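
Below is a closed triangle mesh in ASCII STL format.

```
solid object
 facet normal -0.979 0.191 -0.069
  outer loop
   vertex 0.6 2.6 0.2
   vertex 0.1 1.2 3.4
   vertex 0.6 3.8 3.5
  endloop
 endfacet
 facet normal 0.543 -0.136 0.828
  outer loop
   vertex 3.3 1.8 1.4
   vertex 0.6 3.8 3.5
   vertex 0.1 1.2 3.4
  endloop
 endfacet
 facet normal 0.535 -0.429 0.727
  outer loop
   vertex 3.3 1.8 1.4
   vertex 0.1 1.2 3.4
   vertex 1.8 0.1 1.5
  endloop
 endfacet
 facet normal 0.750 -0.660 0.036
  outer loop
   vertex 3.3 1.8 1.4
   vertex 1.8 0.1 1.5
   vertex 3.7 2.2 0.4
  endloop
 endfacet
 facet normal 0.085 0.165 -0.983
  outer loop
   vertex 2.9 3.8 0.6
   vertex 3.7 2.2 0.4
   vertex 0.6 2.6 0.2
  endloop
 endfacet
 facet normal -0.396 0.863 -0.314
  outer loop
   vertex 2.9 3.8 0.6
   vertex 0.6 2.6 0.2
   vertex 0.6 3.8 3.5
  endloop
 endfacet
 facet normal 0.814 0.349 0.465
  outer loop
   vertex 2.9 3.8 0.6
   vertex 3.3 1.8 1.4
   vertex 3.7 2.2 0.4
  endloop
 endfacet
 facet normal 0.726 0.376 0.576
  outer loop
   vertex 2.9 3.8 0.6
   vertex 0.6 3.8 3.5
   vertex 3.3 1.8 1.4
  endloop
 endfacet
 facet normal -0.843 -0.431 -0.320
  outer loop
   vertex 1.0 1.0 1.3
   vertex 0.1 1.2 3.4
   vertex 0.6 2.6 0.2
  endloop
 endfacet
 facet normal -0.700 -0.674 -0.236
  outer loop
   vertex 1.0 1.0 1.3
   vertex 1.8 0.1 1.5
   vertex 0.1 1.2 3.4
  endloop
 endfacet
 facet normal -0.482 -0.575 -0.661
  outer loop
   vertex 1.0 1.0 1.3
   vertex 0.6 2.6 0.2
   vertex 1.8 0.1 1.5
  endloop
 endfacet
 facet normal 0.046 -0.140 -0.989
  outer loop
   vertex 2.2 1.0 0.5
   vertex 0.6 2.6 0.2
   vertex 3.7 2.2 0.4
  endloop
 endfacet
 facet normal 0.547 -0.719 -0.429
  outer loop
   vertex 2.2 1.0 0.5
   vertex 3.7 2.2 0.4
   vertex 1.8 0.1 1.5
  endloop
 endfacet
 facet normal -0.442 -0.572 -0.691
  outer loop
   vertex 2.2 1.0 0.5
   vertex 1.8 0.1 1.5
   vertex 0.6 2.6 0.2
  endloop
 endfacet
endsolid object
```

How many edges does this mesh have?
21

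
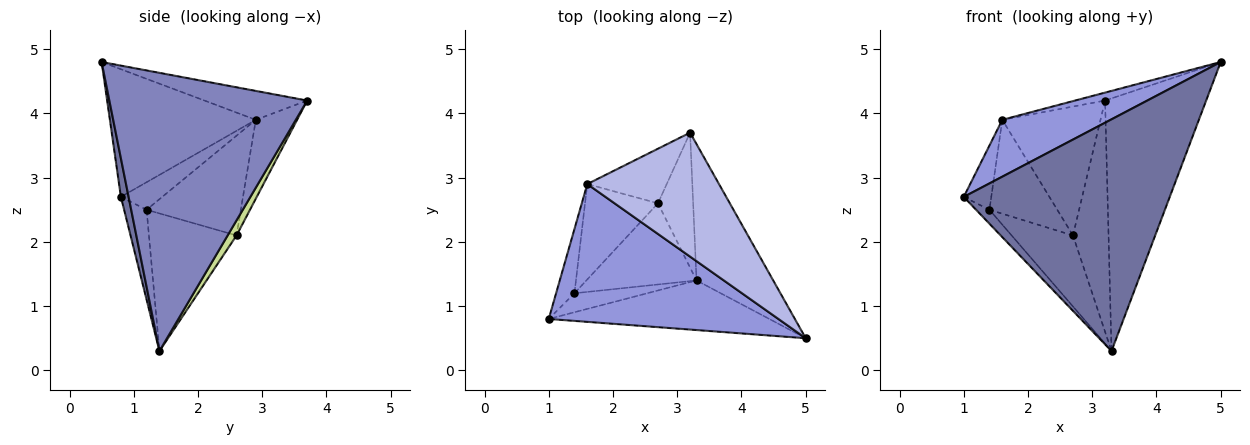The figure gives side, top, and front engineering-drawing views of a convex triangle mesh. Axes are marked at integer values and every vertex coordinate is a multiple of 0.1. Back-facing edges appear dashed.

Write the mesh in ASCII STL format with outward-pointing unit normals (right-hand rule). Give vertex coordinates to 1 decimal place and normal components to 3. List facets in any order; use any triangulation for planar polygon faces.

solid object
 facet normal 0.037 -0.977 -0.209
  outer loop
   vertex 3.3 1.4 0.3
   vertex 5.0 0.5 4.8
   vertex 1.0 0.8 2.7
  endloop
 endfacet
 facet normal 0.865 0.442 -0.238
  outer loop
   vertex 3.3 1.4 0.3
   vertex 3.2 3.7 4.2
   vertex 5.0 0.5 4.8
  endloop
 endfacet
 facet normal -0.457 -0.339 0.822
  outer loop
   vertex 1.6 2.9 3.9
   vertex 1.0 0.8 2.7
   vertex 5.0 0.5 4.8
  endloop
 endfacet
 facet normal -0.214 0.062 0.975
  outer loop
   vertex 1.6 2.9 3.9
   vertex 5.0 0.5 4.8
   vertex 3.2 3.7 4.2
  endloop
 endfacet
 facet normal -0.705 0.420 -0.571
  outer loop
   vertex 1.4 1.2 2.5
   vertex 3.3 1.4 0.3
   vertex 1.0 0.8 2.7
  endloop
 endfacet
 facet normal -0.728 0.485 -0.485
  outer loop
   vertex 1.4 1.2 2.5
   vertex 1.0 0.8 2.7
   vertex 1.6 2.9 3.9
  endloop
 endfacet
 facet normal 0.211 0.844 -0.493
  outer loop
   vertex 2.7 2.6 2.1
   vertex 3.2 3.7 4.2
   vertex 3.3 1.4 0.3
  endloop
 endfacet
 facet normal -0.361 0.859 -0.364
  outer loop
   vertex 2.7 2.6 2.1
   vertex 1.6 2.9 3.9
   vertex 3.2 3.7 4.2
  endloop
 endfacet
 facet normal -0.685 0.480 -0.548
  outer loop
   vertex 2.7 2.6 2.1
   vertex 3.3 1.4 0.3
   vertex 1.4 1.2 2.5
  endloop
 endfacet
 facet normal -0.698 0.502 -0.510
  outer loop
   vertex 2.7 2.6 2.1
   vertex 1.4 1.2 2.5
   vertex 1.6 2.9 3.9
  endloop
 endfacet
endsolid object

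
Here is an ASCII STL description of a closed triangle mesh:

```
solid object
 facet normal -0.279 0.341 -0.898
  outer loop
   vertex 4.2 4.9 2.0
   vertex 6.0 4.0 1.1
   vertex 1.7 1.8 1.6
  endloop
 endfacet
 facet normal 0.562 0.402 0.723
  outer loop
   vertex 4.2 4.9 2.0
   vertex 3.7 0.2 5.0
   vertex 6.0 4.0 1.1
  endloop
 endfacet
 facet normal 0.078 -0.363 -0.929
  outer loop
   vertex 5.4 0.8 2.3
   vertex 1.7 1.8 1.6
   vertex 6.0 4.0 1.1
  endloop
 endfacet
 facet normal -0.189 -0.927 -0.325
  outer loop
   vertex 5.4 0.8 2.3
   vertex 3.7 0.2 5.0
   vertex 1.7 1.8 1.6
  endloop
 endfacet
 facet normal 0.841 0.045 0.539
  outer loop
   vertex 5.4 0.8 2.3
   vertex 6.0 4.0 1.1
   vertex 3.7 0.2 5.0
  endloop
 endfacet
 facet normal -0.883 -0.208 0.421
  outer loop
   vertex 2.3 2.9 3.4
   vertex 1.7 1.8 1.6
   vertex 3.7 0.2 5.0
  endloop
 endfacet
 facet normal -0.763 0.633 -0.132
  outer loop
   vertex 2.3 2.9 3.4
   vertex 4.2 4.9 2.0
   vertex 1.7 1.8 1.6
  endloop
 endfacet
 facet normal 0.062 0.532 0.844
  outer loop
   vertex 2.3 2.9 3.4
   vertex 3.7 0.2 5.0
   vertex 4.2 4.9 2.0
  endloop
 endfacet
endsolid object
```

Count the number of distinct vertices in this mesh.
6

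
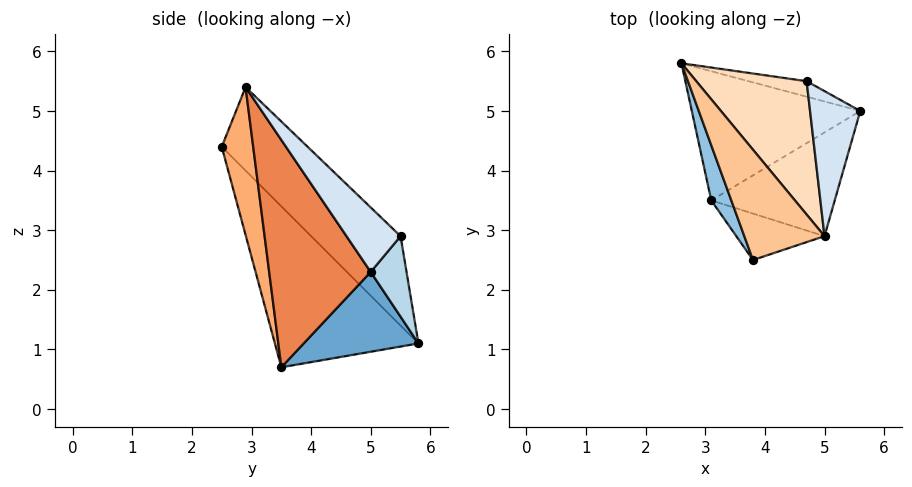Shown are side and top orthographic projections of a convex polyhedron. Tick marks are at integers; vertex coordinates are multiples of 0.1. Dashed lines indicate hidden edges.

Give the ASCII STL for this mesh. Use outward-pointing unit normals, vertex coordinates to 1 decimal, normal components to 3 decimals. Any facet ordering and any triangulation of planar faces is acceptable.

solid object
 facet normal 0.415 0.243 -0.877
  outer loop
   vertex 3.1 3.5 0.7
   vertex 2.6 5.8 1.1
   vertex 5.6 5.0 2.3
  endloop
 endfacet
 facet normal -0.966 -0.231 0.120
  outer loop
   vertex 3.1 3.5 0.7
   vertex 3.8 2.5 4.4
   vertex 2.6 5.8 1.1
  endloop
 endfacet
 facet normal 0.340 0.908 -0.246
  outer loop
   vertex 4.7 5.5 2.9
   vertex 5.6 5.0 2.3
   vertex 2.6 5.8 1.1
  endloop
 endfacet
 facet normal 0.652 0.563 0.508
  outer loop
   vertex 5.0 2.9 5.4
   vertex 5.6 5.0 2.3
   vertex 4.7 5.5 2.9
  endloop
 endfacet
 facet normal 0.635 -0.691 -0.345
  outer loop
   vertex 5.0 2.9 5.4
   vertex 3.1 3.5 0.7
   vertex 5.6 5.0 2.3
  endloop
 endfacet
 facet normal 0.525 -0.791 -0.313
  outer loop
   vertex 5.0 2.9 5.4
   vertex 3.8 2.5 4.4
   vertex 3.1 3.5 0.7
  endloop
 endfacet
 facet normal -0.662 0.396 0.636
  outer loop
   vertex 5.0 2.9 5.4
   vertex 2.6 5.8 1.1
   vertex 3.8 2.5 4.4
  endloop
 endfacet
 facet normal -0.482 0.578 0.659
  outer loop
   vertex 5.0 2.9 5.4
   vertex 4.7 5.5 2.9
   vertex 2.6 5.8 1.1
  endloop
 endfacet
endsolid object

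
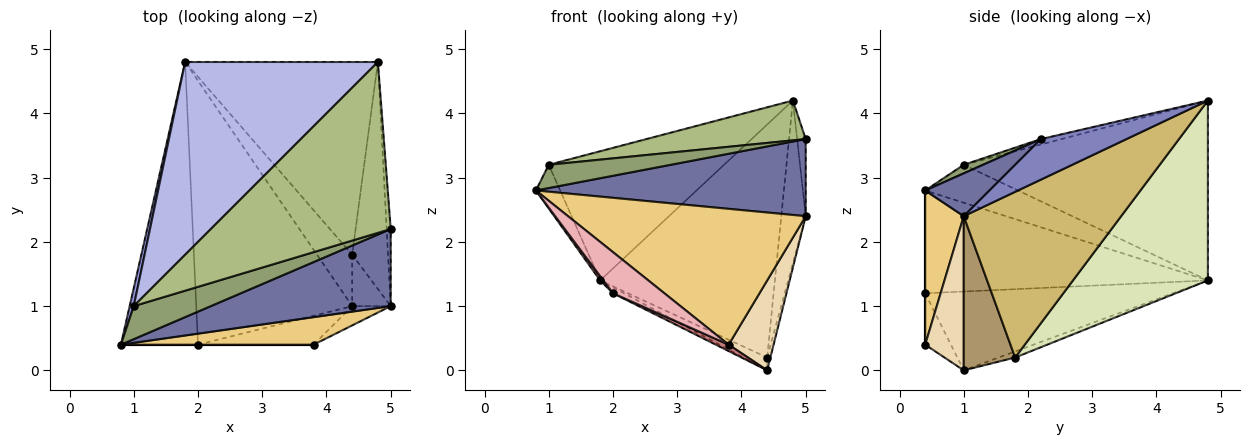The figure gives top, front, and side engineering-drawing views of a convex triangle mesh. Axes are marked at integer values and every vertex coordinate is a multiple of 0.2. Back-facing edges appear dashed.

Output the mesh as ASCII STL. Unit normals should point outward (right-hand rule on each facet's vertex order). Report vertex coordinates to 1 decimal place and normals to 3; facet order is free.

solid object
 facet normal 0.166 -0.697 0.697
  outer loop
   vertex 5.0 1.0 2.4
   vertex 5.0 2.2 3.6
   vertex 0.8 0.4 2.8
  endloop
 endfacet
 facet normal 0.990 0.099 -0.099
  outer loop
   vertex 5.0 1.0 2.4
   vertex 4.8 4.8 4.2
   vertex 5.0 2.2 3.6
  endloop
 endfacet
 facet normal -0.962 0.252 0.104
  outer loop
   vertex 1.0 1.0 3.2
   vertex 1.8 4.8 1.4
   vertex 0.8 0.4 2.8
  endloop
 endfacet
 facet normal -0.613 0.440 0.656
  outer loop
   vertex 1.0 1.0 3.2
   vertex 4.8 4.8 4.2
   vertex 1.8 4.8 1.4
  endloop
 endfacet
 facet normal 0.090 -0.573 0.814
  outer loop
   vertex 1.0 1.0 3.2
   vertex 0.8 0.4 2.8
   vertex 5.0 2.2 3.6
  endloop
 endfacet
 facet normal -0.029 -0.227 0.973
  outer loop
   vertex 1.0 1.0 3.2
   vertex 5.0 2.2 3.6
   vertex 4.8 4.8 4.2
  endloop
 endfacet
 facet normal -0.166 0.239 -0.957
  outer loop
   vertex 4.4 1.8 0.2
   vertex 4.4 1.0 0.0
   vertex 1.8 4.8 1.4
  endloop
 endfacet
 facet normal 0.511 0.662 -0.548
  outer loop
   vertex 4.4 1.8 0.2
   vertex 1.8 4.8 1.4
   vertex 4.8 4.8 4.2
  endloop
 endfacet
 facet normal 0.968 0.061 -0.242
  outer loop
   vertex 4.4 1.8 0.2
   vertex 5.0 1.0 2.4
   vertex 4.4 1.0 0.0
  endloop
 endfacet
 facet normal 0.966 0.150 -0.209
  outer loop
   vertex 4.4 1.8 0.2
   vertex 4.8 4.8 4.2
   vertex 5.0 1.0 2.4
  endloop
 endfacet
 facet normal 0.157 -0.968 0.196
  outer loop
   vertex 3.8 0.4 0.4
   vertex 5.0 1.0 2.4
   vertex 0.8 0.4 2.8
  endloop
 endfacet
 facet normal 0.642 -0.749 -0.161
  outer loop
   vertex 3.8 0.4 0.4
   vertex 4.4 1.0 0.0
   vertex 5.0 1.0 2.4
  endloop
 endfacet
 facet normal -0.451 0.020 -0.892
  outer loop
   vertex 2.0 0.4 1.2
   vertex 1.8 4.8 1.4
   vertex 4.4 1.0 0.0
  endloop
 endfacet
 facet normal -0.398 -0.199 -0.896
  outer loop
   vertex 2.0 0.4 1.2
   vertex 4.4 1.0 0.0
   vertex 3.8 0.4 0.4
  endloop
 endfacet
 facet normal -0.800 -0.009 -0.600
  outer loop
   vertex 2.0 0.4 1.2
   vertex 0.8 0.4 2.8
   vertex 1.8 4.8 1.4
  endloop
 endfacet
 facet normal 0.000 -1.000 0.000
  outer loop
   vertex 2.0 0.4 1.2
   vertex 3.8 0.4 0.4
   vertex 0.8 0.4 2.8
  endloop
 endfacet
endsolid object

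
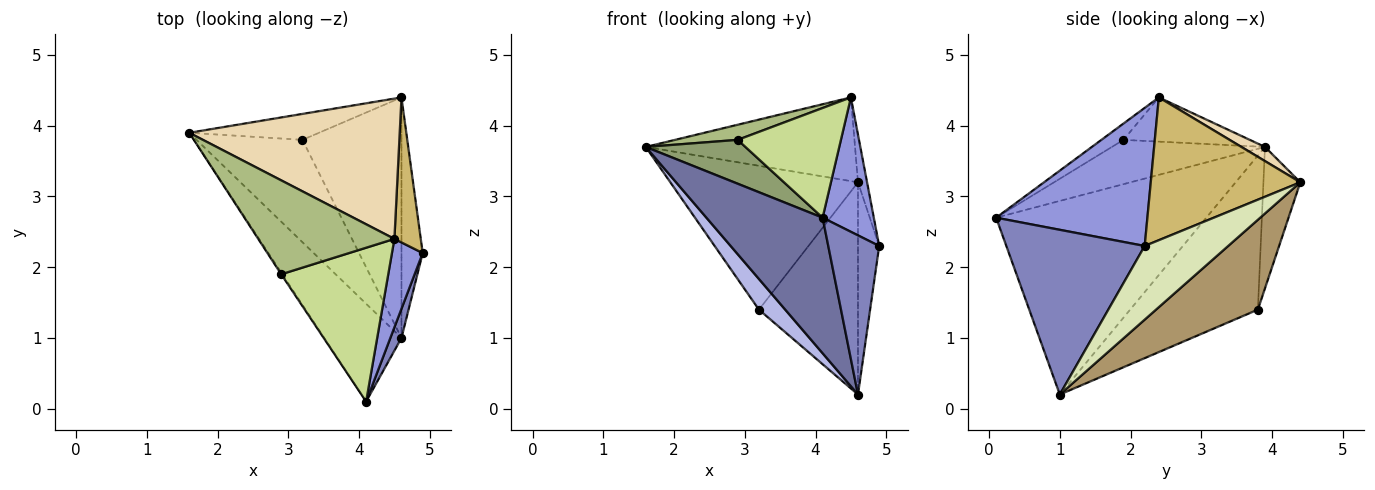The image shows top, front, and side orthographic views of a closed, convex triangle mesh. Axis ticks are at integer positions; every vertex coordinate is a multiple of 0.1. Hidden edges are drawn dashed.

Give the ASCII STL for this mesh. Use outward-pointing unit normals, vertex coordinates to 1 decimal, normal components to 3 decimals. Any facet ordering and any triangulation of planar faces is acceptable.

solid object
 facet normal -0.826 -0.457 -0.330
  outer loop
   vertex 4.6 1.0 0.2
   vertex 4.1 0.1 2.7
   vertex 1.6 3.9 3.7
  endloop
 endfacet
 facet normal 0.937 -0.345 0.063
  outer loop
   vertex 4.6 1.0 0.2
   vertex 4.9 2.2 2.3
   vertex 4.1 0.1 2.7
  endloop
 endfacet
 facet normal 0.927 -0.314 0.206
  outer loop
   vertex 4.5 2.4 4.4
   vertex 4.1 0.1 2.7
   vertex 4.9 2.2 2.3
  endloop
 endfacet
 facet normal -0.813 -0.167 -0.558
  outer loop
   vertex 3.2 3.8 1.4
   vertex 4.6 1.0 0.2
   vertex 1.6 3.9 3.7
  endloop
 endfacet
 facet normal -0.838 -0.546 -0.021
  outer loop
   vertex 2.9 1.9 3.8
   vertex 1.6 3.9 3.7
   vertex 4.1 0.1 2.7
  endloop
 endfacet
 facet normal -0.305 -0.151 0.940
  outer loop
   vertex 2.9 1.9 3.8
   vertex 4.5 2.4 4.4
   vertex 1.6 3.9 3.7
  endloop
 endfacet
 facet normal -0.123 -0.576 0.808
  outer loop
   vertex 2.9 1.9 3.8
   vertex 4.1 0.1 2.7
   vertex 4.5 2.4 4.4
  endloop
 endfacet
 facet normal 0.933 0.237 -0.269
  outer loop
   vertex 4.6 4.4 3.2
   vertex 4.9 2.2 2.3
   vertex 4.6 1.0 0.2
  endloop
 endfacet
 facet normal 0.563 0.547 -0.620
  outer loop
   vertex 4.6 4.4 3.2
   vertex 4.6 1.0 0.2
   vertex 3.2 3.8 1.4
  endloop
 endfacet
 facet normal 0.982 0.060 0.181
  outer loop
   vertex 4.6 4.4 3.2
   vertex 4.5 2.4 4.4
   vertex 4.9 2.2 2.3
  endloop
 endfacet
 facet normal -0.190 0.966 -0.174
  outer loop
   vertex 4.6 4.4 3.2
   vertex 3.2 3.8 1.4
   vertex 1.6 3.9 3.7
  endloop
 endfacet
 facet normal 0.058 0.512 0.857
  outer loop
   vertex 4.6 4.4 3.2
   vertex 1.6 3.9 3.7
   vertex 4.5 2.4 4.4
  endloop
 endfacet
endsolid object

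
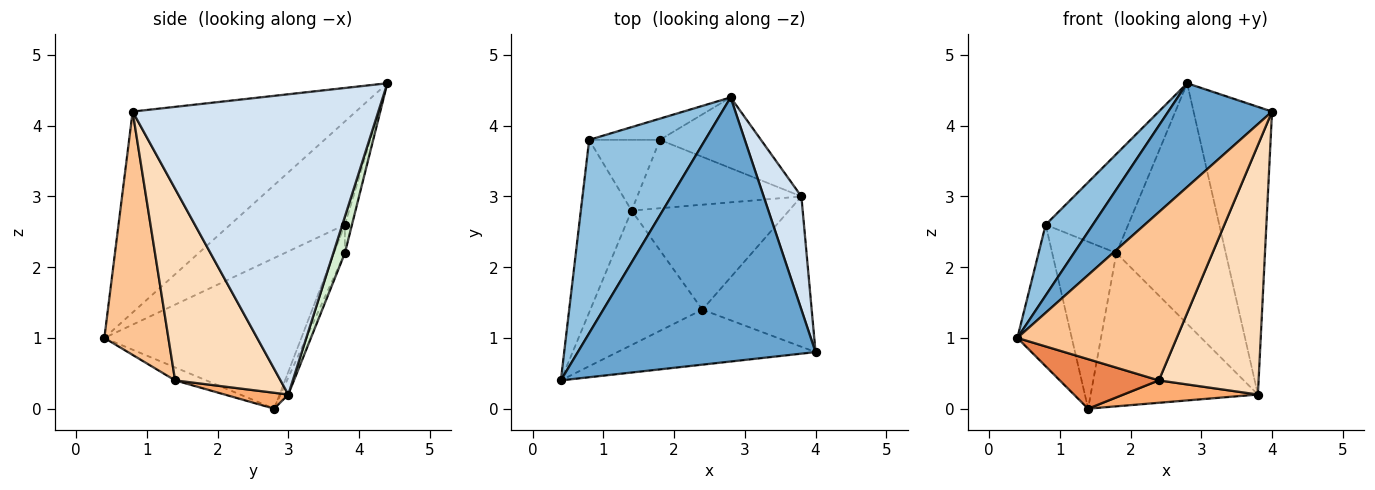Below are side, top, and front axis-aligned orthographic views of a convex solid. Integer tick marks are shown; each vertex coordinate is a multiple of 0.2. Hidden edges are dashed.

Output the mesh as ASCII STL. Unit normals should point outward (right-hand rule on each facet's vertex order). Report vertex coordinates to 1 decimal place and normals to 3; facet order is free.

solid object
 facet normal -0.618 -0.287 0.732
  outer loop
   vertex 2.8 4.4 4.6
   vertex 0.4 0.4 1.0
   vertex 4.0 0.8 4.2
  endloop
 endfacet
 facet normal -0.641 -0.264 0.720
  outer loop
   vertex 0.8 3.8 2.6
   vertex 0.4 0.4 1.0
   vertex 2.8 4.4 4.6
  endloop
 endfacet
 facet normal -0.917 0.253 -0.309
  outer loop
   vertex 0.8 3.8 2.6
   vertex 1.4 2.8 0.0
   vertex 0.4 0.4 1.0
  endloop
 endfacet
 facet normal 0.946 0.302 0.119
  outer loop
   vertex 3.8 3.0 0.2
   vertex 2.8 4.4 4.6
   vertex 4.0 0.8 4.2
  endloop
 endfacet
 facet normal -0.108 -0.344 -0.933
  outer loop
   vertex 2.4 1.4 0.4
   vertex 0.4 0.4 1.0
   vertex 1.4 2.8 0.0
  endloop
 endfacet
 facet normal 0.098 -0.208 -0.973
  outer loop
   vertex 2.4 1.4 0.4
   vertex 1.4 2.8 0.0
   vertex 3.8 3.0 0.2
  endloop
 endfacet
 facet normal 0.357 -0.888 -0.290
  outer loop
   vertex 2.4 1.4 0.4
   vertex 4.0 0.8 4.2
   vertex 0.4 0.4 1.0
  endloop
 endfacet
 facet normal 0.671 -0.635 -0.383
  outer loop
   vertex 2.4 1.4 0.4
   vertex 3.8 3.0 0.2
   vertex 4.0 0.8 4.2
  endloop
 endfacet
 facet normal -0.154 0.910 -0.385
  outer loop
   vertex 1.8 3.8 2.2
   vertex 1.4 2.8 0.0
   vertex 0.8 3.8 2.6
  endloop
 endfacet
 facet normal -0.042 0.912 -0.407
  outer loop
   vertex 1.8 3.8 2.2
   vertex 3.8 3.0 0.2
   vertex 1.4 2.8 0.0
  endloop
 endfacet
 facet normal -0.084 0.974 -0.209
  outer loop
   vertex 1.8 3.8 2.2
   vertex 0.8 3.8 2.6
   vertex 2.8 4.4 4.6
  endloop
 endfacet
 facet normal 0.101 0.954 -0.281
  outer loop
   vertex 1.8 3.8 2.2
   vertex 2.8 4.4 4.6
   vertex 3.8 3.0 0.2
  endloop
 endfacet
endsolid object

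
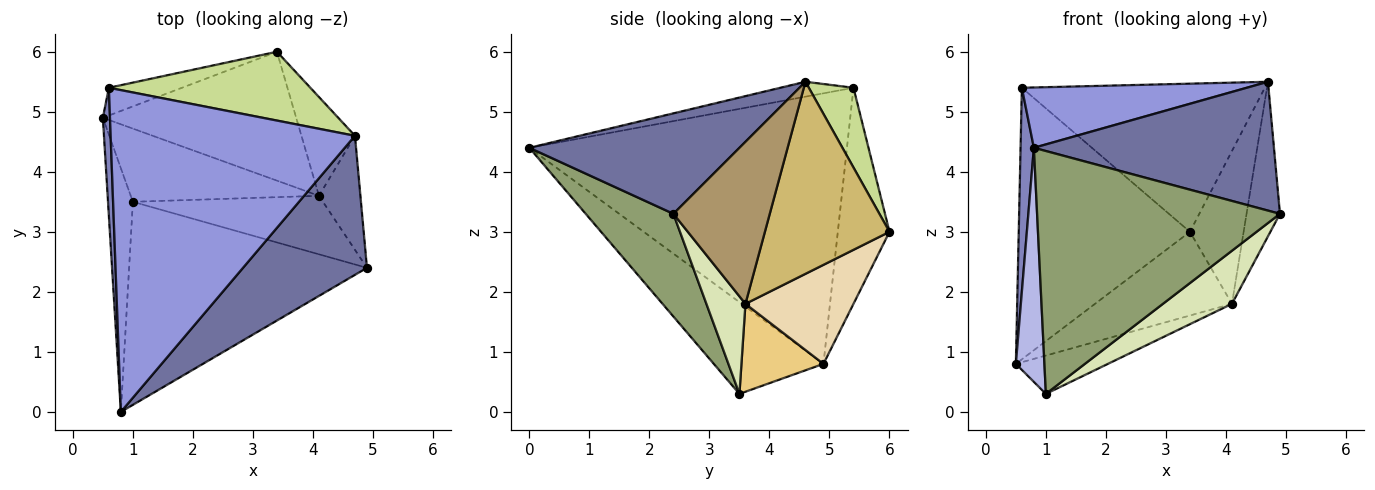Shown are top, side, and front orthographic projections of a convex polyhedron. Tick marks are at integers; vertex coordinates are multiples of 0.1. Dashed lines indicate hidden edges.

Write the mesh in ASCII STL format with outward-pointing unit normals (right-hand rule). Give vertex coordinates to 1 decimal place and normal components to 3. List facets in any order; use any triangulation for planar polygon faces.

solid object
 facet normal 0.511 -0.584 0.631
  outer loop
   vertex 4.7 4.6 5.5
   vertex 0.8 0.0 4.4
   vertex 4.9 2.4 3.3
  endloop
 endfacet
 facet normal -0.999 -0.042 0.026
  outer loop
   vertex 0.6 5.4 5.4
   vertex 0.5 4.9 0.8
   vertex 0.8 0.0 4.4
  endloop
 endfacet
 facet normal -0.060 -0.184 0.981
  outer loop
   vertex 0.6 5.4 5.4
   vertex 0.8 0.0 4.4
   vertex 4.7 4.6 5.5
  endloop
 endfacet
 facet normal -0.936 -0.244 -0.254
  outer loop
   vertex 1.0 3.5 0.3
   vertex 0.8 0.0 4.4
   vertex 0.5 4.9 0.8
  endloop
 endfacet
 facet normal 0.267 -0.739 -0.618
  outer loop
   vertex 1.0 3.5 0.3
   vertex 4.9 2.4 3.3
   vertex 0.8 0.0 4.4
  endloop
 endfacet
 facet normal -0.288 0.953 -0.097
  outer loop
   vertex 3.4 6.0 3.0
   vertex 0.5 4.9 0.8
   vertex 0.6 5.4 5.4
  endloop
 endfacet
 facet normal 0.164 0.895 0.415
  outer loop
   vertex 3.4 6.0 3.0
   vertex 0.6 5.4 5.4
   vertex 4.7 4.6 5.5
  endloop
 endfacet
 facet normal 0.355 -0.628 -0.692
  outer loop
   vertex 4.1 3.6 1.8
   vertex 4.9 2.4 3.3
   vertex 1.0 3.5 0.3
  endloop
 endfacet
 facet normal 0.918 0.318 -0.235
  outer loop
   vertex 4.1 3.6 1.8
   vertex 4.7 4.6 5.5
   vertex 4.9 2.4 3.3
  endloop
 endfacet
 facet normal 0.890 0.383 -0.248
  outer loop
   vertex 4.1 3.6 1.8
   vertex 3.4 6.0 3.0
   vertex 4.7 4.6 5.5
  endloop
 endfacet
 facet normal 0.382 0.429 -0.819
  outer loop
   vertex 4.1 3.6 1.8
   vertex 1.0 3.5 0.3
   vertex 0.5 4.9 0.8
  endloop
 endfacet
 facet normal 0.395 0.500 -0.771
  outer loop
   vertex 4.1 3.6 1.8
   vertex 0.5 4.9 0.8
   vertex 3.4 6.0 3.0
  endloop
 endfacet
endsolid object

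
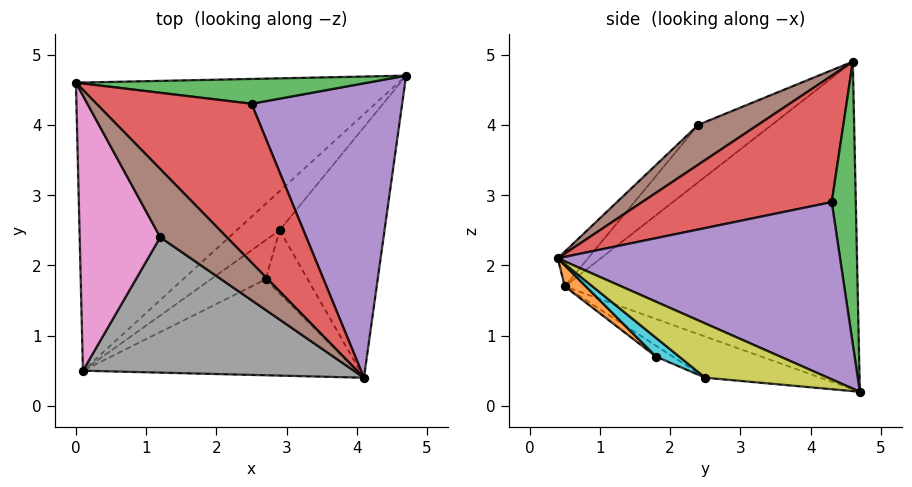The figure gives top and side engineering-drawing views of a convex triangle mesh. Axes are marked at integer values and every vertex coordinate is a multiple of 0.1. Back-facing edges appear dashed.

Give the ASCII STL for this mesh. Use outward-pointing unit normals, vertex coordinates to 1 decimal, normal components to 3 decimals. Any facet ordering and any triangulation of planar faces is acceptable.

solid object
 facet normal -0.630 0.468 -0.620
  outer loop
   vertex 0.1 0.5 1.7
   vertex 0.0 4.6 4.9
   vertex 4.7 4.7 0.2
  endloop
 endfacet
 facet normal 0.056 -0.677 -0.734
  outer loop
   vertex 2.7 1.8 0.7
   vertex 4.1 0.4 2.1
   vertex 0.1 0.5 1.7
  endloop
 endfacet
 facet normal 0.488 0.713 0.503
  outer loop
   vertex 2.5 4.3 2.9
   vertex 4.7 4.7 0.2
   vertex 0.0 4.6 4.9
  endloop
 endfacet
 facet normal 0.629 0.100 0.771
  outer loop
   vertex 2.5 4.3 2.9
   vertex 0.0 4.6 4.9
   vertex 4.1 0.4 2.1
  endloop
 endfacet
 facet normal 0.750 0.177 0.637
  outer loop
   vertex 2.5 4.3 2.9
   vertex 4.1 0.4 2.1
   vertex 4.7 4.7 0.2
  endloop
 endfacet
 facet normal 0.512 -0.071 0.856
  outer loop
   vertex 1.2 2.4 4.0
   vertex 4.1 0.4 2.1
   vertex 0.0 4.6 4.9
  endloop
 endfacet
 facet normal -0.487 -0.545 0.683
  outer loop
   vertex 1.2 2.4 4.0
   vertex 0.0 4.6 4.9
   vertex 0.1 0.5 1.7
  endloop
 endfacet
 facet normal -0.085 -0.748 0.658
  outer loop
   vertex 1.2 2.4 4.0
   vertex 0.1 0.5 1.7
   vertex 4.1 0.4 2.1
  endloop
 endfacet
 facet normal 0.418 -0.415 -0.808
  outer loop
   vertex 2.9 2.5 0.4
   vertex 4.7 4.7 0.2
   vertex 4.1 0.4 2.1
  endloop
 endfacet
 facet normal 0.362 -0.453 -0.815
  outer loop
   vertex 2.9 2.5 0.4
   vertex 4.1 0.4 2.1
   vertex 2.7 1.8 0.7
  endloop
 endfacet
 facet normal -0.619 0.448 -0.645
  outer loop
   vertex 2.9 2.5 0.4
   vertex 0.1 0.5 1.7
   vertex 4.7 4.7 0.2
  endloop
 endfacet
 facet normal -0.183 -0.343 -0.921
  outer loop
   vertex 2.9 2.5 0.4
   vertex 2.7 1.8 0.7
   vertex 0.1 0.5 1.7
  endloop
 endfacet
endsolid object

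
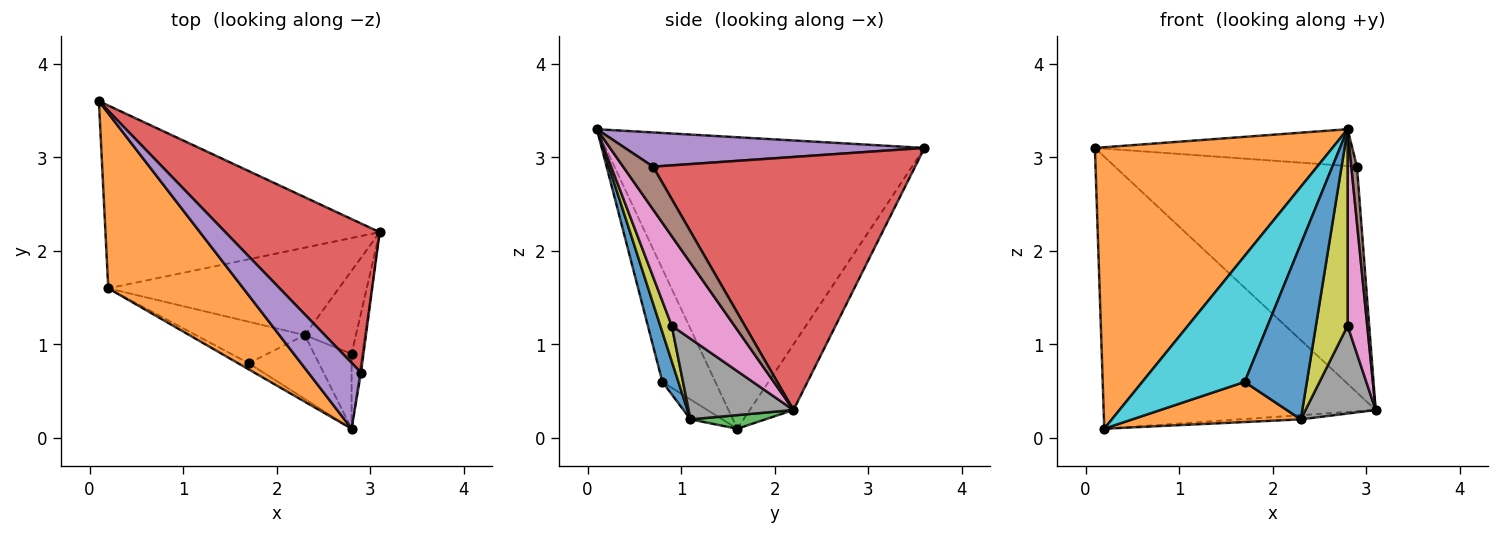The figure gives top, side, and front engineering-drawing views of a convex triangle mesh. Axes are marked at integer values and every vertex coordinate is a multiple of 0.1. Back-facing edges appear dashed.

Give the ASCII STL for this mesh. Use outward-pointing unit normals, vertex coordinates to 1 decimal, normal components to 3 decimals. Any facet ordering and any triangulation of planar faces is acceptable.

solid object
 facet normal -0.132 0.823 -0.553
  outer loop
   vertex 0.2 1.6 0.1
   vertex 0.1 3.6 3.1
   vertex 3.1 2.2 0.3
  endloop
 endfacet
 facet normal -0.752 -0.560 0.348
  outer loop
   vertex 0.2 1.6 0.1
   vertex 2.8 0.1 3.3
   vertex 0.1 3.6 3.1
  endloop
 endfacet
 facet normal 0.059 0.048 -0.997
  outer loop
   vertex 2.3 1.1 0.2
   vertex 0.2 1.6 0.1
   vertex 3.1 2.2 0.3
  endloop
 endfacet
 facet normal 0.670 0.619 0.409
  outer loop
   vertex 2.9 0.7 2.9
   vertex 3.1 2.2 0.3
   vertex 0.1 3.6 3.1
  endloop
 endfacet
 facet normal 0.493 0.424 0.759
  outer loop
   vertex 2.9 0.7 2.9
   vertex 0.1 3.6 3.1
   vertex 2.8 0.1 3.3
  endloop
 endfacet
 facet normal 0.982 -0.184 -0.031
  outer loop
   vertex 2.9 0.7 2.9
   vertex 2.8 0.1 3.3
   vertex 3.1 2.2 0.3
  endloop
 endfacet
 facet normal 0.948 -0.297 -0.113
  outer loop
   vertex 2.8 0.9 1.2
   vertex 3.1 2.2 0.3
   vertex 2.8 0.1 3.3
  endloop
 endfacet
 facet normal 0.735 -0.492 -0.466
  outer loop
   vertex 2.8 0.9 1.2
   vertex 2.3 1.1 0.2
   vertex 3.1 2.2 0.3
  endloop
 endfacet
 facet normal 0.320 -0.885 -0.337
  outer loop
   vertex 2.8 0.9 1.2
   vertex 2.8 0.1 3.3
   vertex 2.3 1.1 0.2
  endloop
 endfacet
 facet normal -0.459 -0.887 -0.043
  outer loop
   vertex 1.7 0.8 0.6
   vertex 2.8 0.1 3.3
   vertex 0.2 1.6 0.1
  endloop
 endfacet
 facet normal 0.235 -0.913 -0.333
  outer loop
   vertex 1.7 0.8 0.6
   vertex 2.3 1.1 0.2
   vertex 2.8 0.1 3.3
  endloop
 endfacet
 facet normal -0.130 -0.689 -0.712
  outer loop
   vertex 1.7 0.8 0.6
   vertex 0.2 1.6 0.1
   vertex 2.3 1.1 0.2
  endloop
 endfacet
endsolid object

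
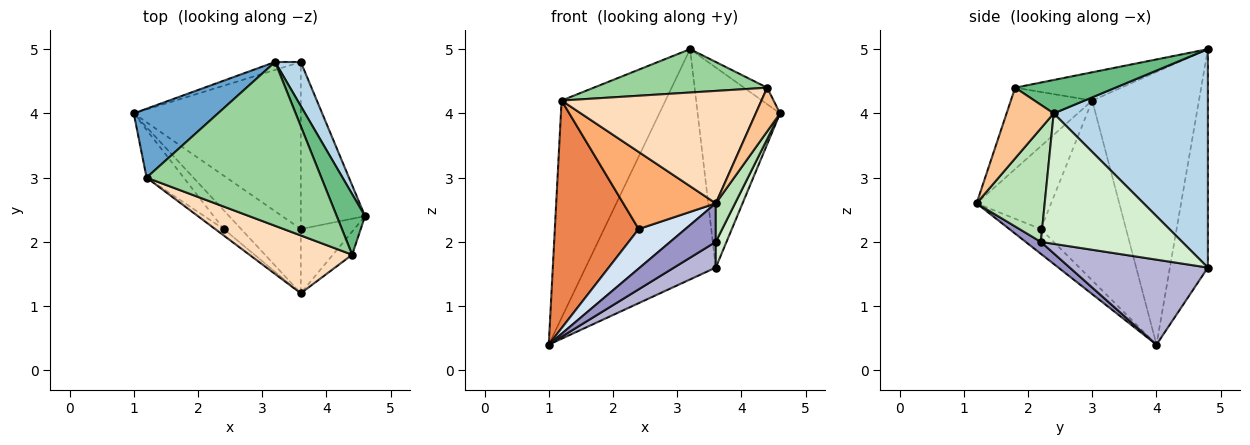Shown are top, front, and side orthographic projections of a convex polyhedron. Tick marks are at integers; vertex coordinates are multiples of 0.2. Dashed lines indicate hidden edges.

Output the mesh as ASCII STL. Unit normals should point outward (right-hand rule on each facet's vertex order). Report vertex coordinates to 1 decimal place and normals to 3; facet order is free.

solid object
 facet normal -0.699 0.681 0.216
  outer loop
   vertex 1.2 3.0 4.2
   vertex 3.2 4.8 5.0
   vertex 1.0 4.0 0.4
  endloop
 endfacet
 facet normal -0.280 0.959 -0.033
  outer loop
   vertex 3.6 4.8 1.6
   vertex 1.0 4.0 0.4
   vertex 3.2 4.8 5.0
  endloop
 endfacet
 facet normal 0.877 0.469 0.103
  outer loop
   vertex 3.6 4.8 1.6
   vertex 3.2 4.8 5.0
   vertex 4.6 2.4 4.0
  endloop
 endfacet
 facet normal -0.521 -0.771 -0.366
  outer loop
   vertex 2.4 2.2 2.2
   vertex 1.0 4.0 0.4
   vertex 3.6 1.2 2.6
  endloop
 endfacet
 facet normal -0.705 -0.694 -0.146
  outer loop
   vertex 2.4 2.2 2.2
   vertex 1.2 3.0 4.2
   vertex 1.0 4.0 0.4
  endloop
 endfacet
 facet normal -0.626 -0.777 -0.065
  outer loop
   vertex 2.4 2.2 2.2
   vertex 3.6 1.2 2.6
   vertex 1.2 3.0 4.2
  endloop
 endfacet
 facet normal 0.864 -0.445 -0.236
  outer loop
   vertex 4.4 1.8 4.4
   vertex 3.6 1.2 2.6
   vertex 4.6 2.4 4.0
  endloop
 endfacet
 facet normal -0.340 -0.836 0.430
  outer loop
   vertex 4.4 1.8 4.4
   vertex 1.2 3.0 4.2
   vertex 3.6 1.2 2.6
  endloop
 endfacet
 facet normal 0.752 0.173 0.636
  outer loop
   vertex 4.4 1.8 4.4
   vertex 4.6 2.4 4.0
   vertex 3.2 4.8 5.0
  endloop
 endfacet
 facet normal -0.155 -0.253 0.955
  outer loop
   vertex 4.4 1.8 4.4
   vertex 3.2 4.8 5.0
   vertex 1.2 3.0 4.2
  endloop
 endfacet
 facet normal 0.876 -0.248 -0.413
  outer loop
   vertex 3.6 2.2 2.0
   vertex 4.6 2.4 4.0
   vertex 3.6 1.2 2.6
  endloop
 endfacet
 facet normal 0.895 -0.068 -0.441
  outer loop
   vertex 3.6 2.2 2.0
   vertex 3.6 4.8 1.6
   vertex 4.6 2.4 4.0
  endloop
 endfacet
 facet normal 0.169 -0.507 -0.845
  outer loop
   vertex 3.6 2.2 2.0
   vertex 3.6 1.2 2.6
   vertex 1.0 4.0 0.4
  endloop
 endfacet
 facet normal 0.449 -0.136 -0.883
  outer loop
   vertex 3.6 2.2 2.0
   vertex 1.0 4.0 0.4
   vertex 3.6 4.8 1.6
  endloop
 endfacet
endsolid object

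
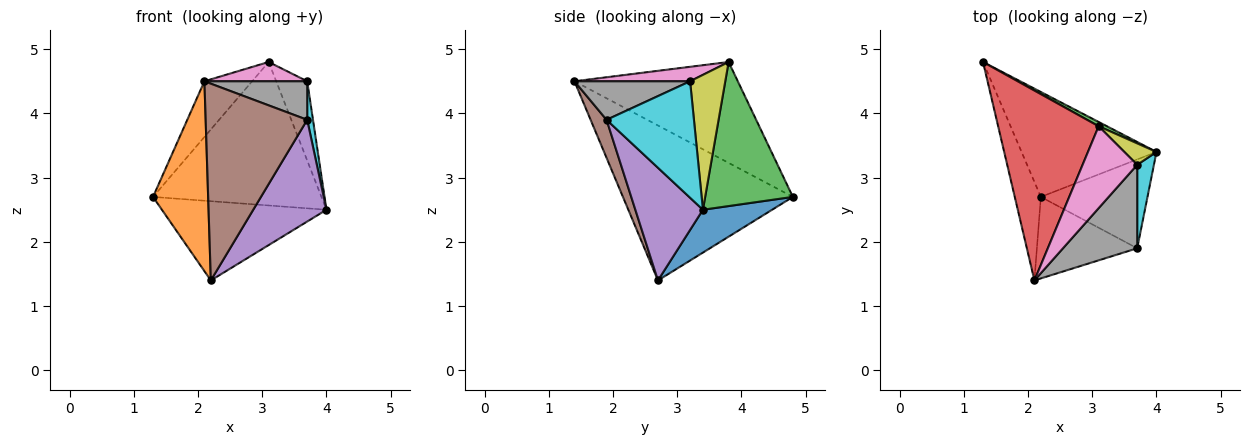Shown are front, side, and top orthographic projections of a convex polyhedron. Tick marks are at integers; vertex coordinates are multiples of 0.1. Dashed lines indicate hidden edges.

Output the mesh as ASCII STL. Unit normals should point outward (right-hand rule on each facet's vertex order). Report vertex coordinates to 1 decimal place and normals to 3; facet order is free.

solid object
 facet normal 0.246 0.584 -0.774
  outer loop
   vertex 2.2 2.7 1.4
   vertex 1.3 4.8 2.7
   vertex 4.0 3.4 2.5
  endloop
 endfacet
 facet normal -0.939 -0.305 -0.158
  outer loop
   vertex 2.2 2.7 1.4
   vertex 2.1 1.4 4.5
   vertex 1.3 4.8 2.7
  endloop
 endfacet
 facet normal 0.462 0.887 0.026
  outer loop
   vertex 3.1 3.8 4.8
   vertex 4.0 3.4 2.5
   vertex 1.3 4.8 2.7
  endloop
 endfacet
 facet normal -0.694 0.203 0.691
  outer loop
   vertex 3.1 3.8 4.8
   vertex 1.3 4.8 2.7
   vertex 2.1 1.4 4.5
  endloop
 endfacet
 facet normal 0.571 -0.618 -0.540
  outer loop
   vertex 3.7 1.9 3.9
   vertex 2.2 2.7 1.4
   vertex 4.0 3.4 2.5
  endloop
 endfacet
 facet normal 0.144 -0.914 -0.379
  outer loop
   vertex 3.7 1.9 3.9
   vertex 2.1 1.4 4.5
   vertex 2.2 2.7 1.4
  endloop
 endfacet
 facet normal 0.250 -0.222 0.943
  outer loop
   vertex 3.7 3.2 4.5
   vertex 3.1 3.8 4.8
   vertex 2.1 1.4 4.5
  endloop
 endfacet
 facet normal 0.426 -0.379 0.821
  outer loop
   vertex 3.7 3.2 4.5
   vertex 2.1 1.4 4.5
   vertex 3.7 1.9 3.9
  endloop
 endfacet
 facet normal 0.739 0.651 0.176
  outer loop
   vertex 3.7 3.2 4.5
   vertex 4.0 3.4 2.5
   vertex 3.1 3.8 4.8
  endloop
 endfacet
 facet normal 0.988 -0.065 0.142
  outer loop
   vertex 3.7 3.2 4.5
   vertex 3.7 1.9 3.9
   vertex 4.0 3.4 2.5
  endloop
 endfacet
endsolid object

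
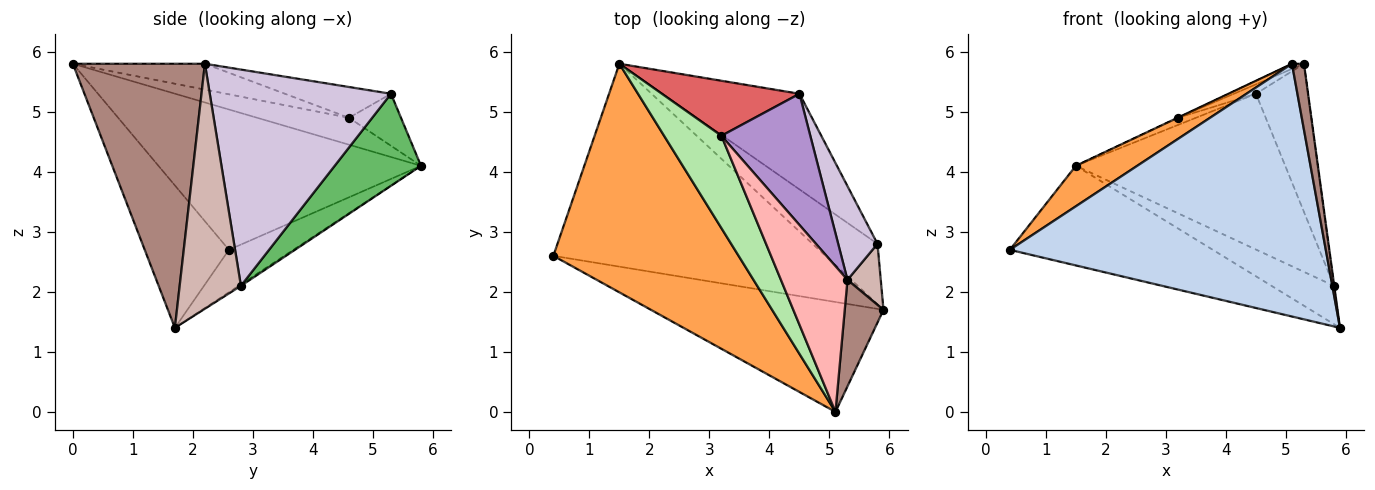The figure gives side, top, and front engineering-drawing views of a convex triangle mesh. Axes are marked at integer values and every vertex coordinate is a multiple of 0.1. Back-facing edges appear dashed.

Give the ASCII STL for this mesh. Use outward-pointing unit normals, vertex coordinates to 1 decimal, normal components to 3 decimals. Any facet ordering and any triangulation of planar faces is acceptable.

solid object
 facet normal -0.139 0.437 -0.889
  outer loop
   vertex 1.5 5.8 4.1
   vertex 5.9 1.7 1.4
   vertex 0.4 2.6 2.7
  endloop
 endfacet
 facet normal -0.237 -0.891 -0.387
  outer loop
   vertex 5.1 0.0 5.8
   vertex 0.4 2.6 2.7
   vertex 5.9 1.7 1.4
  endloop
 endfacet
 facet normal -0.598 -0.140 0.789
  outer loop
   vertex 5.1 0.0 5.8
   vertex 1.5 5.8 4.1
   vertex 0.4 2.6 2.7
  endloop
 endfacet
 facet normal -0.019 0.536 -0.844
  outer loop
   vertex 5.8 2.8 2.1
   vertex 5.9 1.7 1.4
   vertex 1.5 5.8 4.1
  endloop
 endfacet
 facet normal 0.331 0.804 -0.494
  outer loop
   vertex 5.8 2.8 2.1
   vertex 1.5 5.8 4.1
   vertex 4.5 5.3 5.3
  endloop
 endfacet
 facet normal -0.425 0.002 0.905
  outer loop
   vertex 3.2 4.6 4.9
   vertex 1.5 5.8 4.1
   vertex 5.1 0.0 5.8
  endloop
 endfacet
 facet normal -0.351 0.122 0.928
  outer loop
   vertex 3.2 4.6 4.9
   vertex 4.5 5.3 5.3
   vertex 1.5 5.8 4.1
  endloop
 endfacet
 facet normal -0.362 0.033 0.932
  outer loop
   vertex 5.3 2.2 5.8
   vertex 3.2 4.6 4.9
   vertex 5.1 0.0 5.8
  endloop
 endfacet
 facet normal -0.327 0.068 0.943
  outer loop
   vertex 5.3 2.2 5.8
   vertex 4.5 5.3 5.3
   vertex 3.2 4.6 4.9
  endloop
 endfacet
 facet normal 0.947 0.272 0.172
  outer loop
   vertex 5.3 2.2 5.8
   vertex 5.8 2.8 2.1
   vertex 4.5 5.3 5.3
  endloop
 endfacet
 facet normal 0.985 -0.090 0.145
  outer loop
   vertex 5.3 2.2 5.8
   vertex 5.1 0.0 5.8
   vertex 5.9 1.7 1.4
  endloop
 endfacet
 facet normal 0.991 0.004 0.135
  outer loop
   vertex 5.3 2.2 5.8
   vertex 5.9 1.7 1.4
   vertex 5.8 2.8 2.1
  endloop
 endfacet
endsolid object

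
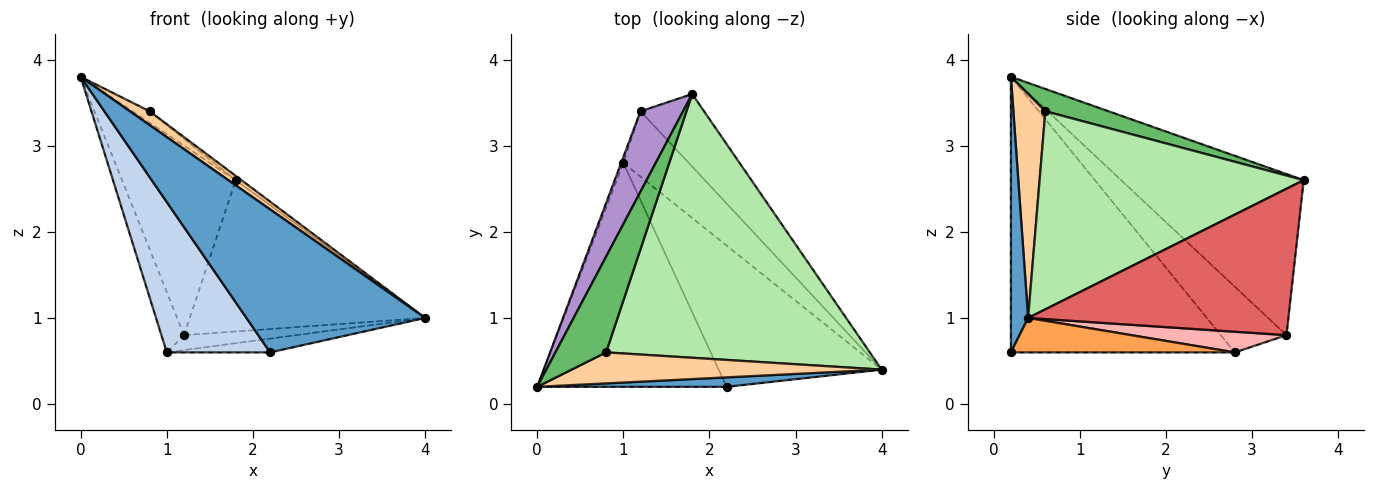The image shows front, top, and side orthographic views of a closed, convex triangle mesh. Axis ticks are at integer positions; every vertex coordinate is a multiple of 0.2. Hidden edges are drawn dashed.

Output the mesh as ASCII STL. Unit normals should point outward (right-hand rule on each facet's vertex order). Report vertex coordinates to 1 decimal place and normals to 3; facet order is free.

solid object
 facet normal 0.096 -0.993 0.066
  outer loop
   vertex 2.2 0.2 0.6
   vertex 4.0 0.4 1.0
   vertex 0.0 0.2 3.8
  endloop
 endfacet
 facet normal -0.770 -0.355 -0.530
  outer loop
   vertex 1.0 2.8 0.6
   vertex 2.2 0.2 0.6
   vertex 0.0 0.2 3.8
  endloop
 endfacet
 facet normal 0.206 0.095 -0.974
  outer loop
   vertex 1.0 2.8 0.6
   vertex 4.0 0.4 1.0
   vertex 2.2 0.2 0.6
  endloop
 endfacet
 facet normal 0.551 -0.339 0.763
  outer loop
   vertex 0.8 0.6 3.4
   vertex 0.0 0.2 3.8
   vertex 4.0 0.4 1.0
  endloop
 endfacet
 facet normal 0.400 0.109 0.910
  outer loop
   vertex 0.8 0.6 3.4
   vertex 1.8 3.6 2.6
   vertex 0.0 0.2 3.8
  endloop
 endfacet
 facet normal 0.600 0.013 0.800
  outer loop
   vertex 0.8 0.6 3.4
   vertex 4.0 0.4 1.0
   vertex 1.8 3.6 2.6
  endloop
 endfacet
 facet normal 0.706 0.639 -0.306
  outer loop
   vertex 1.2 3.4 0.8
   vertex 1.8 3.6 2.6
   vertex 4.0 0.4 1.0
  endloop
 endfacet
 facet normal 0.294 0.213 -0.932
  outer loop
   vertex 1.2 3.4 0.8
   vertex 4.0 0.4 1.0
   vertex 1.0 2.8 0.6
  endloop
 endfacet
 facet normal -0.828 0.516 0.219
  outer loop
   vertex 1.2 3.4 0.8
   vertex 0.0 0.2 3.8
   vertex 1.8 3.6 2.6
  endloop
 endfacet
 facet normal -0.945 0.325 -0.031
  outer loop
   vertex 1.2 3.4 0.8
   vertex 1.0 2.8 0.6
   vertex 0.0 0.2 3.8
  endloop
 endfacet
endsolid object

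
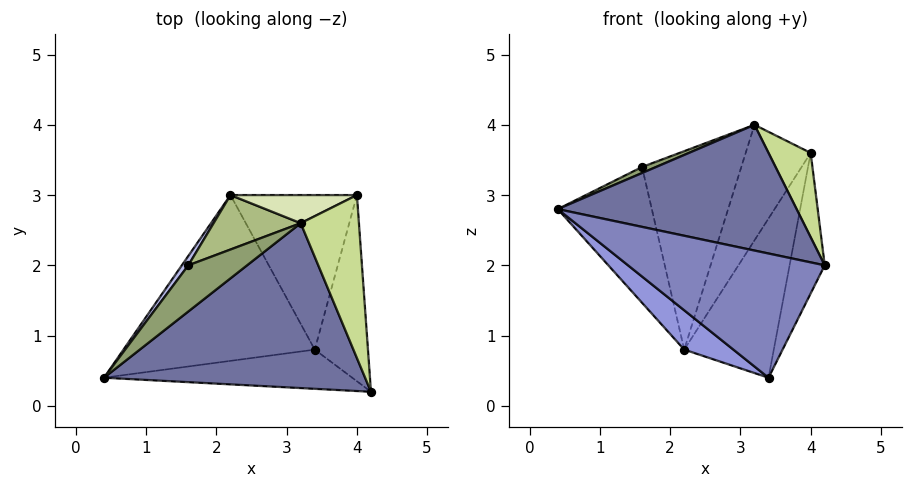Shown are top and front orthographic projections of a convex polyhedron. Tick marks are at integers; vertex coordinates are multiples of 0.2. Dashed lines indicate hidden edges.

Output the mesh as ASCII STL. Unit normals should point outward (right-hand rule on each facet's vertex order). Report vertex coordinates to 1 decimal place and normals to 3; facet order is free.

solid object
 facet normal 0.134 -0.601 0.788
  outer loop
   vertex 3.2 2.6 4.0
   vertex 0.4 0.4 2.8
   vertex 4.2 0.2 2.0
  endloop
 endfacet
 facet normal -0.113 -0.948 -0.299
  outer loop
   vertex 3.4 0.8 0.4
   vertex 4.2 0.2 2.0
   vertex 0.4 0.4 2.8
  endloop
 endfacet
 facet normal -0.599 -0.185 -0.779
  outer loop
   vertex 3.4 0.8 0.4
   vertex 0.4 0.4 2.8
   vertex 2.2 3.0 0.8
  endloop
 endfacet
 facet normal -0.807 0.590 0.041
  outer loop
   vertex 1.6 2.0 3.4
   vertex 2.2 3.0 0.8
   vertex 0.4 0.4 2.8
  endloop
 endfacet
 facet normal -0.308 -0.123 0.944
  outer loop
   vertex 1.6 2.0 3.4
   vertex 0.4 0.4 2.8
   vertex 3.2 2.6 4.0
  endloop
 endfacet
 facet normal -0.419 0.876 0.240
  outer loop
   vertex 1.6 2.0 3.4
   vertex 3.2 2.6 4.0
   vertex 2.2 3.0 0.8
  endloop
 endfacet
 facet normal 0.559 -0.381 0.737
  outer loop
   vertex 4.0 3.0 3.6
   vertex 3.2 2.6 4.0
   vertex 4.2 0.2 2.0
  endloop
 endfacet
 facet normal -0.345 0.912 0.222
  outer loop
   vertex 4.0 3.0 3.6
   vertex 2.2 3.0 0.8
   vertex 3.2 2.6 4.0
  endloop
 endfacet
 facet normal 0.899 0.264 -0.350
  outer loop
   vertex 4.0 3.0 3.6
   vertex 4.2 0.2 2.0
   vertex 3.4 0.8 0.4
  endloop
 endfacet
 facet normal 0.735 0.487 -0.472
  outer loop
   vertex 4.0 3.0 3.6
   vertex 3.4 0.8 0.4
   vertex 2.2 3.0 0.8
  endloop
 endfacet
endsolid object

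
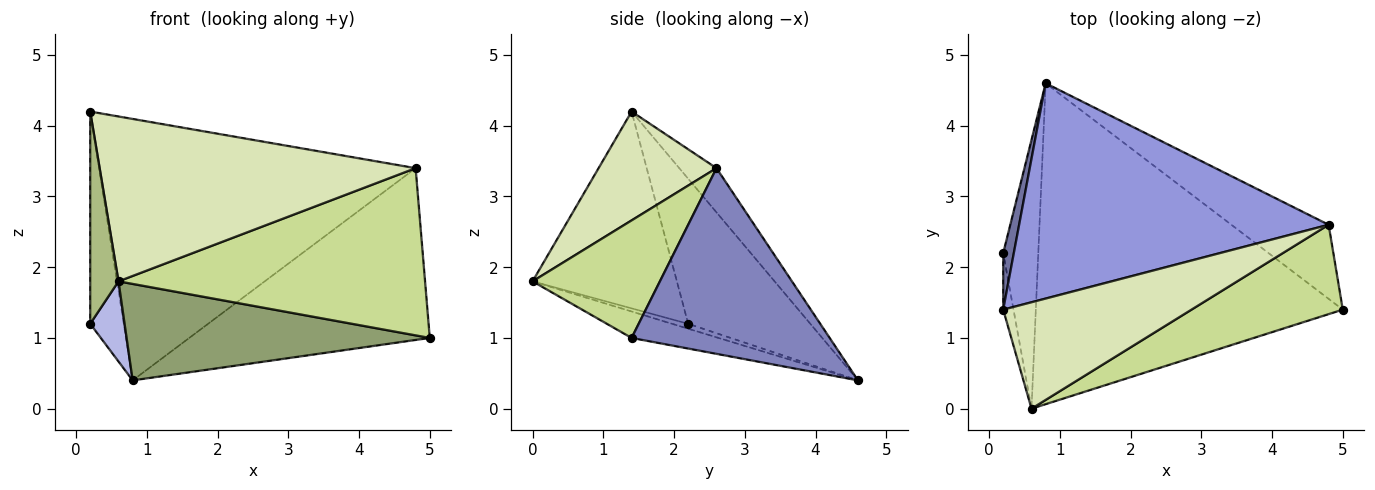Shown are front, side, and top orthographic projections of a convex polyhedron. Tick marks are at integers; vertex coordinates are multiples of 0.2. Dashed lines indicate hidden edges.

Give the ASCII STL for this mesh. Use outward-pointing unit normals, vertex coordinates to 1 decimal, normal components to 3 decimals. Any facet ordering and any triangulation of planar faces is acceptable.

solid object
 facet normal -0.962 0.264 0.070
  outer loop
   vertex 0.2 1.4 4.2
   vertex 0.8 4.6 0.4
   vertex 0.2 2.2 1.2
  endloop
 endfacet
 facet normal 0.603 0.732 -0.316
  outer loop
   vertex 4.8 2.6 3.4
   vertex 5.0 1.4 1.0
   vertex 0.8 4.6 0.4
  endloop
 endfacet
 facet normal -0.090 0.769 0.633
  outer loop
   vertex 4.8 2.6 3.4
   vertex 0.8 4.6 0.4
   vertex 0.2 1.4 4.2
  endloop
 endfacet
 facet normal -0.133 -0.283 -0.950
  outer loop
   vertex 0.6 0.0 1.8
   vertex 0.2 2.2 1.2
   vertex 0.8 4.6 0.4
  endloop
 endfacet
 facet normal -0.082 -0.287 -0.954
  outer loop
   vertex 0.6 0.0 1.8
   vertex 0.8 4.6 0.4
   vertex 5.0 1.4 1.0
  endloop
 endfacet
 facet normal -0.980 -0.192 -0.051
  outer loop
   vertex 0.6 0.0 1.8
   vertex 0.2 1.4 4.2
   vertex 0.2 2.2 1.2
  endloop
 endfacet
 facet normal 0.344 -0.828 0.443
  outer loop
   vertex 0.6 0.0 1.8
   vertex 5.0 1.4 1.0
   vertex 4.8 2.6 3.4
  endloop
 endfacet
 facet normal 0.299 -0.802 0.518
  outer loop
   vertex 0.6 0.0 1.8
   vertex 4.8 2.6 3.4
   vertex 0.2 1.4 4.2
  endloop
 endfacet
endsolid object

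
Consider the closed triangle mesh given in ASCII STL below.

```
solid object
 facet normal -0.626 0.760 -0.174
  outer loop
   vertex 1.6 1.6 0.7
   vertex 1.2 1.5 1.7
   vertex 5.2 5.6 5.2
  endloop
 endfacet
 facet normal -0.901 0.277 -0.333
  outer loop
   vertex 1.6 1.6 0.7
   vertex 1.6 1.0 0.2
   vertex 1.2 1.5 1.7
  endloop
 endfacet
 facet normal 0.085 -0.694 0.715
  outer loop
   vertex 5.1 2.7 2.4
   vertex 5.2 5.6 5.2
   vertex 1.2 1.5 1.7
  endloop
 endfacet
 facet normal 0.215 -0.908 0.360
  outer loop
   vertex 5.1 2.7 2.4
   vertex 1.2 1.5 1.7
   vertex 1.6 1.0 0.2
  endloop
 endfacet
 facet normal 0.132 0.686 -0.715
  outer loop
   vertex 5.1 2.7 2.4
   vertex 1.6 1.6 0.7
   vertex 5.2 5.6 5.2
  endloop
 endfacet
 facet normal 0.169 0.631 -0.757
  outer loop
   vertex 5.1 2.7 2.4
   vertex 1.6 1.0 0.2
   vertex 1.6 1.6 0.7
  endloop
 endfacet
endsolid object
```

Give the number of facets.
6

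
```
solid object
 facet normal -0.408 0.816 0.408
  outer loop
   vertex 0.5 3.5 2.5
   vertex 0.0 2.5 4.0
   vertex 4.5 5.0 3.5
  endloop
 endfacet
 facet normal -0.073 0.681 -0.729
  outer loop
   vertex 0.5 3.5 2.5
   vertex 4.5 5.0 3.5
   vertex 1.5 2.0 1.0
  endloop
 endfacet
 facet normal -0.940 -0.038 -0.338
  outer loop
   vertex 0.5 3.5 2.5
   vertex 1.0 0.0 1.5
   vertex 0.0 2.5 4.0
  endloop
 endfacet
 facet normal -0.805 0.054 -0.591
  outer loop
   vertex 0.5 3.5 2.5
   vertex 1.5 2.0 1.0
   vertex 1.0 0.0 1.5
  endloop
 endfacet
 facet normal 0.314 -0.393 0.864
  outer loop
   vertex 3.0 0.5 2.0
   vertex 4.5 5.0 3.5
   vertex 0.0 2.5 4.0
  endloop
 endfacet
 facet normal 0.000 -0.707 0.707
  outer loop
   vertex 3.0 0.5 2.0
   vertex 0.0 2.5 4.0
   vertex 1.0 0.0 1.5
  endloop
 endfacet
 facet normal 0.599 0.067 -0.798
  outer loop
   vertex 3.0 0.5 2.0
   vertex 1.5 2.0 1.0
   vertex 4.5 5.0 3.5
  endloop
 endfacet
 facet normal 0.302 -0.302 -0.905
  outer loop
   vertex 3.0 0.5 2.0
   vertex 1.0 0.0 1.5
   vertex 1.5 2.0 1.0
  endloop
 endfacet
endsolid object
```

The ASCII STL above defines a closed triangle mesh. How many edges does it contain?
12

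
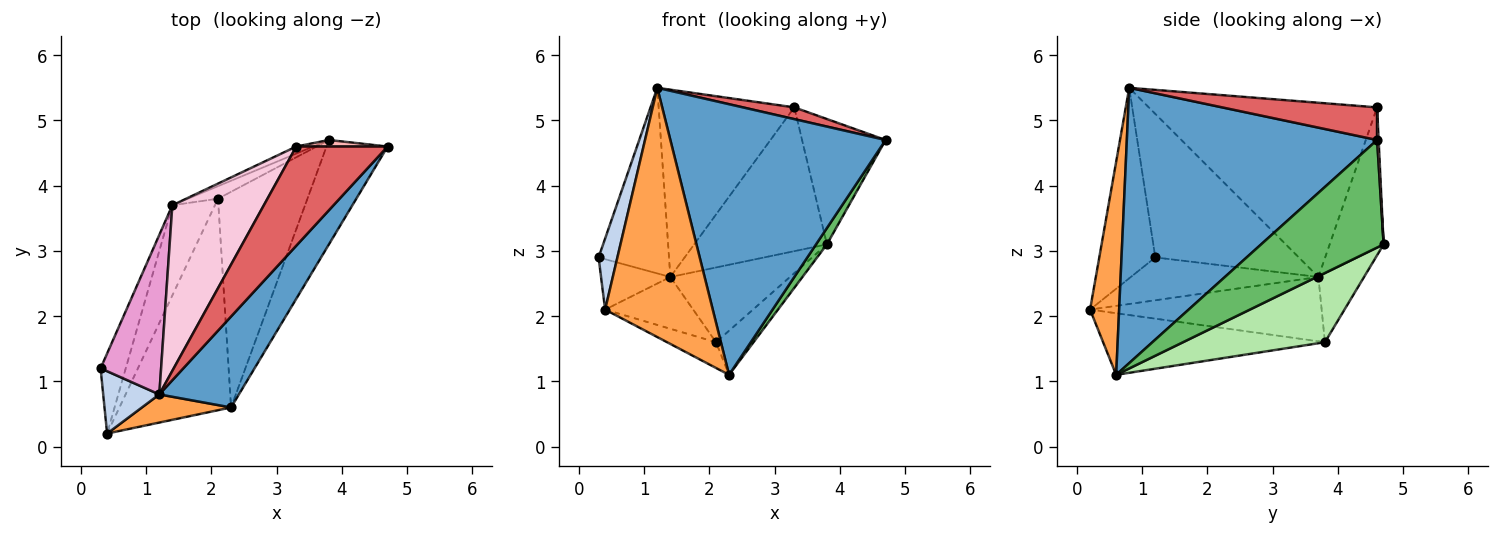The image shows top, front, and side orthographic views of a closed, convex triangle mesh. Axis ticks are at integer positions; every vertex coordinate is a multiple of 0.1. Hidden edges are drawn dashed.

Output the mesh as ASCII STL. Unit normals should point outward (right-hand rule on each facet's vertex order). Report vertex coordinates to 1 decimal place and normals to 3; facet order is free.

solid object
 facet normal 0.741 -0.637 0.214
  outer loop
   vertex 1.2 0.8 5.5
   vertex 2.3 0.6 1.1
   vertex 4.7 4.6 4.7
  endloop
 endfacet
 facet normal -0.913 -0.306 0.269
  outer loop
   vertex 0.4 0.2 2.1
   vertex 1.2 0.8 5.5
   vertex 0.3 1.2 2.9
  endloop
 endfacet
 facet normal 0.259 -0.960 0.108
  outer loop
   vertex 0.4 0.2 2.1
   vertex 2.3 0.6 1.1
   vertex 1.2 0.8 5.5
  endloop
 endfacet
 facet normal -0.481 0.106 -0.871
  outer loop
   vertex 0.4 0.2 2.1
   vertex 2.1 3.8 1.6
   vertex 2.3 0.6 1.1
  endloop
 endfacet
 facet normal 0.867 -0.077 -0.492
  outer loop
   vertex 3.8 4.7 3.1
   vertex 4.7 4.6 4.7
   vertex 2.3 0.6 1.1
  endloop
 endfacet
 facet normal 0.604 0.160 -0.781
  outer loop
   vertex 3.8 4.7 3.1
   vertex 2.3 0.6 1.1
   vertex 2.1 3.8 1.6
  endloop
 endfacet
 facet normal 0.334 -0.111 0.936
  outer loop
   vertex 3.3 4.6 5.2
   vertex 1.2 0.8 5.5
   vertex 4.7 4.6 4.7
  endloop
 endfacet
 facet normal 0.019 0.998 0.052
  outer loop
   vertex 3.3 4.6 5.2
   vertex 4.7 4.6 4.7
   vertex 3.8 4.7 3.1
  endloop
 endfacet
 facet normal -0.352 0.923 -0.154
  outer loop
   vertex 1.4 3.7 2.6
   vertex 3.8 4.7 3.1
   vertex 2.1 3.8 1.6
  endloop
 endfacet
 facet normal -0.376 0.925 -0.045
  outer loop
   vertex 1.4 3.7 2.6
   vertex 3.3 4.6 5.2
   vertex 3.8 4.7 3.1
  endloop
 endfacet
 facet normal -0.822 0.304 -0.482
  outer loop
   vertex 1.4 3.7 2.6
   vertex 0.4 0.2 2.1
   vertex 0.3 1.2 2.9
  endloop
 endfacet
 facet normal -0.795 0.302 -0.526
  outer loop
   vertex 1.4 3.7 2.6
   vertex 2.1 3.8 1.6
   vertex 0.4 0.2 2.1
  endloop
 endfacet
 facet normal -0.840 0.412 0.354
  outer loop
   vertex 1.4 3.7 2.6
   vertex 0.3 1.2 2.9
   vertex 1.2 0.8 5.5
  endloop
 endfacet
 facet normal -0.784 0.466 0.411
  outer loop
   vertex 1.4 3.7 2.6
   vertex 1.2 0.8 5.5
   vertex 3.3 4.6 5.2
  endloop
 endfacet
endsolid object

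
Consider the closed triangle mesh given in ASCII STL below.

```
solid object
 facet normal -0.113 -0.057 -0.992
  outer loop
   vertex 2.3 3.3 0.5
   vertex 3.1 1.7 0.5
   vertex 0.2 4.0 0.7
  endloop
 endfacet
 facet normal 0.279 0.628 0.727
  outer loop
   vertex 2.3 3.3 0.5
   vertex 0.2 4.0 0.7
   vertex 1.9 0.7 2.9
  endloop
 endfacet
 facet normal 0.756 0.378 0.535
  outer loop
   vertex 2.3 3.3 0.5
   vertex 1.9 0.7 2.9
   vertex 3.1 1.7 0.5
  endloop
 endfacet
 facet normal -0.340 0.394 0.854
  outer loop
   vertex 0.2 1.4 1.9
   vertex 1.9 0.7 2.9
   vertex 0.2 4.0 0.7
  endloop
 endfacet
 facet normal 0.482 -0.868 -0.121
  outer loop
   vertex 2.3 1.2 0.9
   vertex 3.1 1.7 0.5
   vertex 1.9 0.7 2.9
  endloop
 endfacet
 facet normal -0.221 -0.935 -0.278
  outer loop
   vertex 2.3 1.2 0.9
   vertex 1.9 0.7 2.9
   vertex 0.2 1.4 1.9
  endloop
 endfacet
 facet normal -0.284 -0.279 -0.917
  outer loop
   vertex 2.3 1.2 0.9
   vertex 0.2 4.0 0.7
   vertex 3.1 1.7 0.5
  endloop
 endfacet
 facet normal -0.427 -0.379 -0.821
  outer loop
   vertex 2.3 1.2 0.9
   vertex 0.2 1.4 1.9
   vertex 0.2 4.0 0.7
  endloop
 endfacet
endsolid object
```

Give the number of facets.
8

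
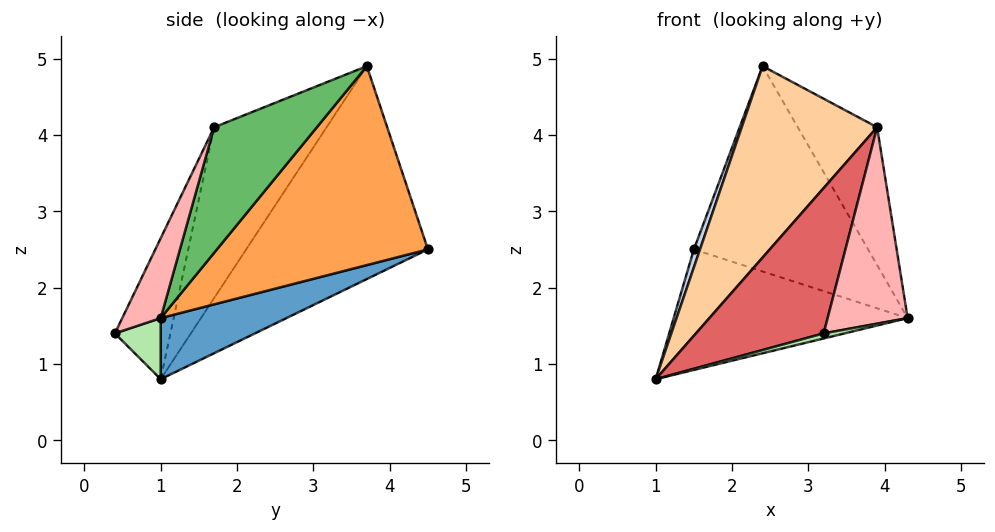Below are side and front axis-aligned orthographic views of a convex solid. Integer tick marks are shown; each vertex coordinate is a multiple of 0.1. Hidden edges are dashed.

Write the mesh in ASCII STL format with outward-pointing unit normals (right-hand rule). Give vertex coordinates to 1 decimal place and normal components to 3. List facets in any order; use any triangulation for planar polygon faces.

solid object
 facet normal 0.216 0.401 -0.890
  outer loop
   vertex 1.5 4.5 2.5
   vertex 4.3 1.0 1.6
   vertex 1.0 1.0 0.8
  endloop
 endfacet
 facet normal -0.939 -0.032 0.342
  outer loop
   vertex 2.4 3.7 4.9
   vertex 1.5 4.5 2.5
   vertex 1.0 1.0 0.8
  endloop
 endfacet
 facet normal 0.769 0.635 -0.077
  outer loop
   vertex 2.4 3.7 4.9
   vertex 4.3 1.0 1.6
   vertex 1.5 4.5 2.5
  endloop
 endfacet
 facet normal -0.517 -0.623 0.587
  outer loop
   vertex 3.9 1.7 4.1
   vertex 2.4 3.7 4.9
   vertex 1.0 1.0 0.8
  endloop
 endfacet
 facet normal 0.791 0.611 -0.045
  outer loop
   vertex 3.9 1.7 4.1
   vertex 4.3 1.0 1.6
   vertex 2.4 3.7 4.9
  endloop
 endfacet
 facet normal 0.234 -0.107 -0.966
  outer loop
   vertex 3.2 0.4 1.4
   vertex 1.0 1.0 0.8
   vertex 4.3 1.0 1.6
  endloop
 endfacet
 facet normal -0.350 -0.805 0.478
  outer loop
   vertex 3.2 0.4 1.4
   vertex 3.9 1.7 4.1
   vertex 1.0 1.0 0.8
  endloop
 endfacet
 facet normal 0.412 -0.858 0.306
  outer loop
   vertex 3.2 0.4 1.4
   vertex 4.3 1.0 1.6
   vertex 3.9 1.7 4.1
  endloop
 endfacet
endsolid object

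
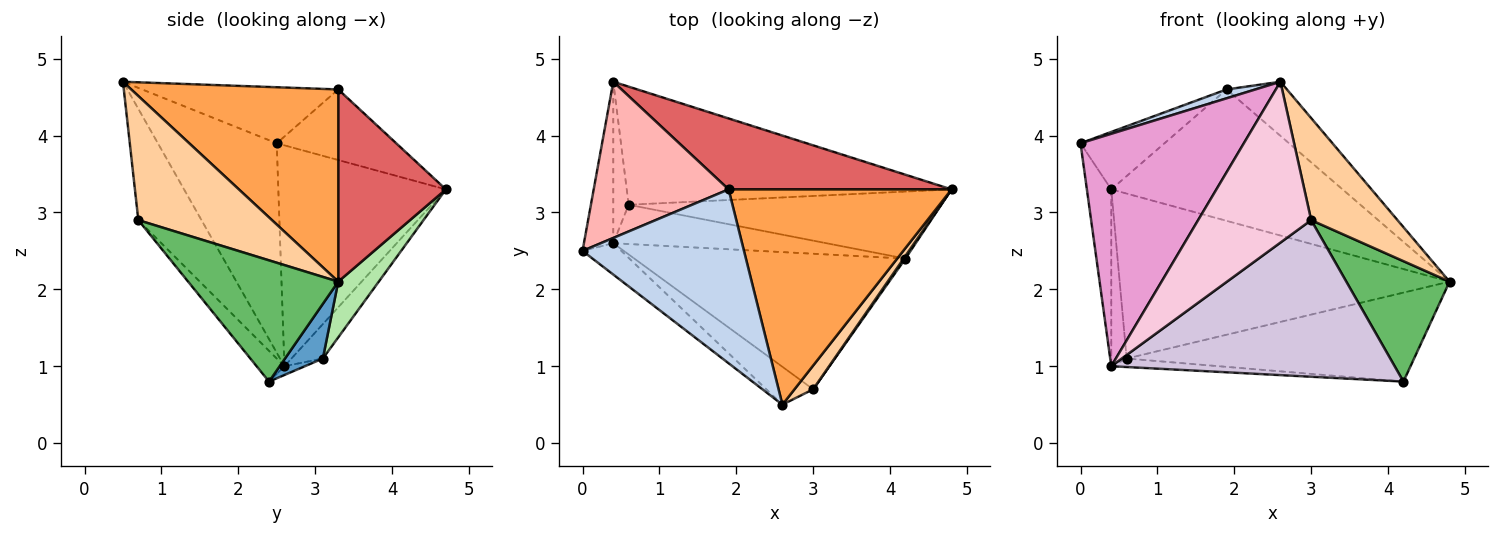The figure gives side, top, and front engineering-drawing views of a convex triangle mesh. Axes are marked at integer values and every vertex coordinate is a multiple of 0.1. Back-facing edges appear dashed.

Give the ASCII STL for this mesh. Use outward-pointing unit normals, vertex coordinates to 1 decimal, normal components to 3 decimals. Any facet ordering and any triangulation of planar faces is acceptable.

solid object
 facet normal 0.105 0.794 -0.598
  outer loop
   vertex 0.6 3.1 1.1
   vertex 4.8 3.3 2.1
   vertex 4.2 2.4 0.8
  endloop
 endfacet
 facet normal -0.327 -0.048 0.944
  outer loop
   vertex 1.9 3.3 4.6
   vertex 0.0 2.5 3.9
   vertex 2.6 0.5 4.7
  endloop
 endfacet
 facet normal 0.641 0.187 0.744
  outer loop
   vertex 1.9 3.3 4.6
   vertex 2.6 0.5 4.7
   vertex 4.8 3.3 2.1
  endloop
 endfacet
 facet normal 0.833 -0.538 0.125
  outer loop
   vertex 3.0 0.7 2.9
   vertex 4.8 3.3 2.1
   vertex 2.6 0.5 4.7
  endloop
 endfacet
 facet normal 0.824 -0.567 0.012
  outer loop
   vertex 3.0 0.7 2.9
   vertex 4.2 2.4 0.8
   vertex 4.8 3.3 2.1
  endloop
 endfacet
 facet normal 0.099 0.809 -0.579
  outer loop
   vertex 0.4 4.7 3.3
   vertex 4.8 3.3 2.1
   vertex 0.6 3.1 1.1
  endloop
 endfacet
 facet normal 0.379 0.814 0.440
  outer loop
   vertex 0.4 4.7 3.3
   vertex 1.9 3.3 4.6
   vertex 4.8 3.3 2.1
  endloop
 endfacet
 facet normal -0.441 0.310 0.842
  outer loop
   vertex 0.4 4.7 3.3
   vertex 0.0 2.5 3.9
   vertex 1.9 3.3 4.6
  endloop
 endfacet
 facet normal -0.040 0.211 -0.977
  outer loop
   vertex 0.4 2.6 1.0
   vertex 0.6 3.1 1.1
   vertex 4.2 2.4 0.8
  endloop
 endfacet
 facet normal -0.074 -0.754 -0.653
  outer loop
   vertex 0.4 2.6 1.0
   vertex 4.2 2.4 0.8
   vertex 3.0 0.7 2.9
  endloop
 endfacet
 facet normal -0.981 0.143 -0.130
  outer loop
   vertex 0.4 2.6 1.0
   vertex 0.0 2.5 3.9
   vertex 0.4 4.7 3.3
  endloop
 endfacet
 facet normal -0.834 0.408 -0.372
  outer loop
   vertex 0.4 2.6 1.0
   vertex 0.4 4.7 3.3
   vertex 0.6 3.1 1.1
  endloop
 endfacet
 facet normal -0.585 -0.804 -0.108
  outer loop
   vertex 0.4 2.6 1.0
   vertex 2.6 0.5 4.7
   vertex 0.0 2.5 3.9
  endloop
 endfacet
 facet normal -0.478 -0.855 -0.201
  outer loop
   vertex 0.4 2.6 1.0
   vertex 3.0 0.7 2.9
   vertex 2.6 0.5 4.7
  endloop
 endfacet
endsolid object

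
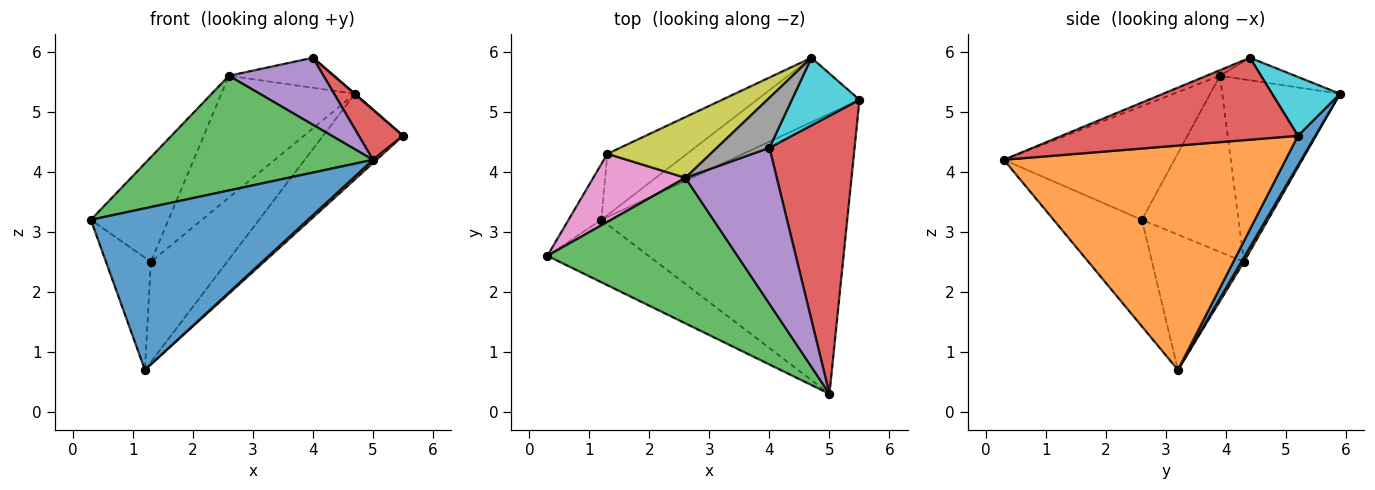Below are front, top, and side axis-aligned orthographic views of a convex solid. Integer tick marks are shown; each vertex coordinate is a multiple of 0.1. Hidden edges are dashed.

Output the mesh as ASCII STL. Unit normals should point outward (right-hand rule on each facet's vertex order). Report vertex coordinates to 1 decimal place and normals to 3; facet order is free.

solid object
 facet normal -0.355 -0.872 -0.337
  outer loop
   vertex 1.2 3.2 0.7
   vertex 5.0 0.3 4.2
   vertex 0.3 2.6 3.2
  endloop
 endfacet
 facet normal 0.674 -0.008 -0.739
  outer loop
   vertex 1.2 3.2 0.7
   vertex 5.5 5.2 4.6
   vertex 5.0 0.3 4.2
  endloop
 endfacet
 facet normal -0.425 -0.560 0.711
  outer loop
   vertex 2.6 3.9 5.6
   vertex 0.3 2.6 3.2
   vertex 5.0 0.3 4.2
  endloop
 endfacet
 facet normal 0.688 -0.129 0.714
  outer loop
   vertex 4.0 4.4 5.9
   vertex 5.0 0.3 4.2
   vertex 5.5 5.2 4.6
  endloop
 endfacet
 facet normal -0.056 -0.394 0.917
  outer loop
   vertex 4.0 4.4 5.9
   vertex 2.6 3.9 5.6
   vertex 5.0 0.3 4.2
  endloop
 endfacet
 facet normal -0.878 0.429 -0.213
  outer loop
   vertex 1.3 4.3 2.5
   vertex 1.2 3.2 0.7
   vertex 0.3 2.6 3.2
  endloop
 endfacet
 facet normal -0.722 0.580 0.378
  outer loop
   vertex 1.3 4.3 2.5
   vertex 0.3 2.6 3.2
   vertex 2.6 3.9 5.6
  endloop
 endfacet
 facet normal -0.345 0.483 0.805
  outer loop
   vertex 4.7 5.9 5.3
   vertex 2.6 3.9 5.6
   vertex 4.0 4.4 5.9
  endloop
 endfacet
 facet normal -0.619 0.703 0.350
  outer loop
   vertex 4.7 5.9 5.3
   vertex 1.3 4.3 2.5
   vertex 2.6 3.9 5.6
  endloop
 endfacet
 facet normal 0.656 -0.004 0.755
  outer loop
   vertex 4.7 5.9 5.3
   vertex 4.0 4.4 5.9
   vertex 5.5 5.2 4.6
  endloop
 endfacet
 facet normal 0.171 0.787 -0.592
  outer loop
   vertex 4.7 5.9 5.3
   vertex 5.5 5.2 4.6
   vertex 1.2 3.2 0.7
  endloop
 endfacet
 facet normal 0.029 0.852 -0.522
  outer loop
   vertex 4.7 5.9 5.3
   vertex 1.2 3.2 0.7
   vertex 1.3 4.3 2.5
  endloop
 endfacet
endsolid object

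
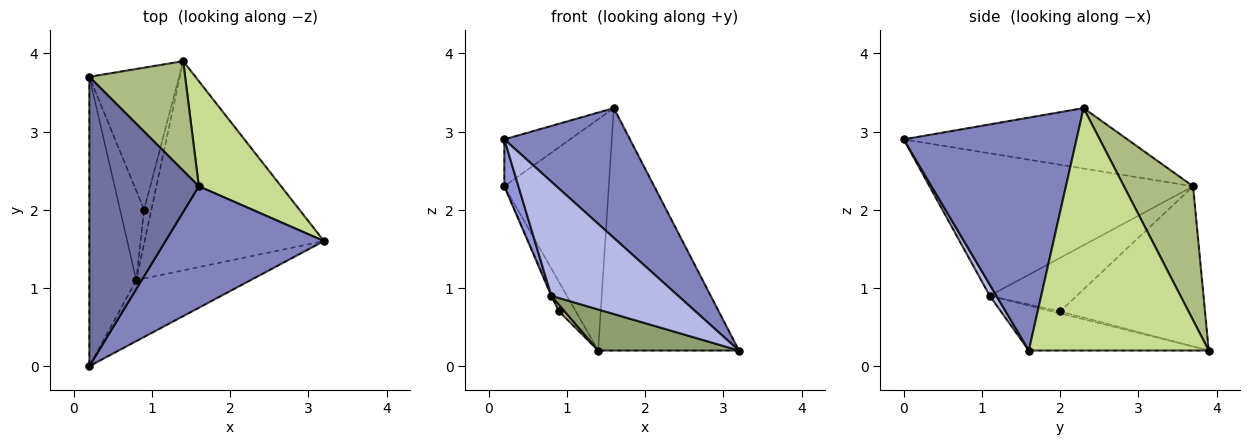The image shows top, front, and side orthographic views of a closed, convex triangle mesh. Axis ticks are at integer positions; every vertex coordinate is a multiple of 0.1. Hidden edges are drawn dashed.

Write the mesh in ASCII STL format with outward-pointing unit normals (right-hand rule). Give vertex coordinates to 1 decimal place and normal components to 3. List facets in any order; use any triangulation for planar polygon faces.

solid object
 facet normal -0.479 0.141 0.867
  outer loop
   vertex 1.6 2.3 3.3
   vertex 0.2 3.7 2.3
   vertex 0.2 0.0 2.9
  endloop
 endfacet
 facet normal 0.709 -0.515 0.482
  outer loop
   vertex 1.6 2.3 3.3
   vertex 0.2 0.0 2.9
   vertex 3.2 1.6 0.2
  endloop
 endfacet
 facet normal -0.949 -0.051 -0.312
  outer loop
   vertex 0.8 1.1 0.9
   vertex 0.2 0.0 2.9
   vertex 0.2 3.7 2.3
  endloop
 endfacet
 facet normal 0.046 -0.881 -0.471
  outer loop
   vertex 0.8 1.1 0.9
   vertex 3.2 1.6 0.2
   vertex 0.2 0.0 2.9
  endloop
 endfacet
 facet normal -0.239 -0.187 -0.953
  outer loop
   vertex 1.4 3.9 0.2
   vertex 3.2 1.6 0.2
   vertex 0.8 1.1 0.9
  endloop
 endfacet
 facet normal 0.513 0.776 0.367
  outer loop
   vertex 1.4 3.9 0.2
   vertex 0.2 3.7 2.3
   vertex 1.6 2.3 3.3
  endloop
 endfacet
 facet normal 0.761 0.595 0.258
  outer loop
   vertex 1.4 3.9 0.2
   vertex 1.6 2.3 3.3
   vertex 3.2 1.6 0.2
  endloop
 endfacet
 facet normal -0.912 0.010 -0.410
  outer loop
   vertex 0.9 2.0 0.7
   vertex 0.8 1.1 0.9
   vertex 0.2 3.7 2.3
  endloop
 endfacet
 facet normal -0.868 0.100 -0.486
  outer loop
   vertex 0.9 2.0 0.7
   vertex 0.2 3.7 2.3
   vertex 1.4 3.9 0.2
  endloop
 endfacet
 facet normal -0.256 -0.183 -0.949
  outer loop
   vertex 0.9 2.0 0.7
   vertex 1.4 3.9 0.2
   vertex 0.8 1.1 0.9
  endloop
 endfacet
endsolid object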